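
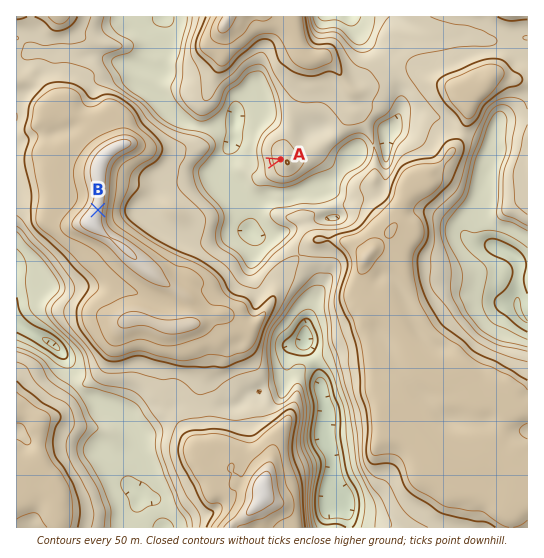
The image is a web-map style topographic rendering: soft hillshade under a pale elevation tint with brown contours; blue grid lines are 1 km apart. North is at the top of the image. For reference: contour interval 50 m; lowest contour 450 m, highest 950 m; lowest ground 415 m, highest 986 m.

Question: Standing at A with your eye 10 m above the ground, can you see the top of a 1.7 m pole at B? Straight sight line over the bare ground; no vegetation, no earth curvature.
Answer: yes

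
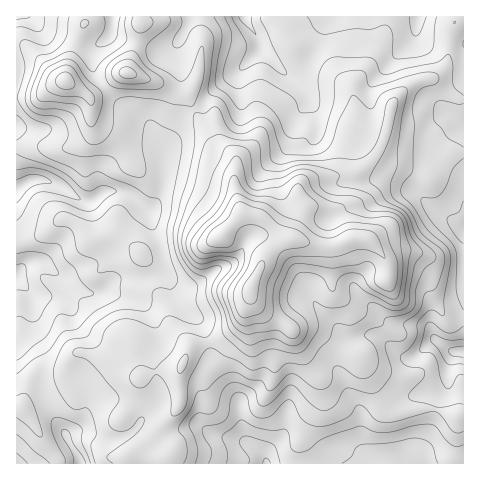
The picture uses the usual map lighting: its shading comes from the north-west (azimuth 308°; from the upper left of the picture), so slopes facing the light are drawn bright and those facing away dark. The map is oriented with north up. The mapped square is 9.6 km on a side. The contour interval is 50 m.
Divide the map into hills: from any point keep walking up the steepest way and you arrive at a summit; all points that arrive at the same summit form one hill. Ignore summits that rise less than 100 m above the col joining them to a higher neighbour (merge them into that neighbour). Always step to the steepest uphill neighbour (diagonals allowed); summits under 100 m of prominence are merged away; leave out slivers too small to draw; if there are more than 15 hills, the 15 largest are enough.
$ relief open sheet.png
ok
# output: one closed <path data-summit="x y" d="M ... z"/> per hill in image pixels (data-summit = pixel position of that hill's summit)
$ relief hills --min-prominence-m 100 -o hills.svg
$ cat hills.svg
<path data-summit="251 288" d="M463 16l-217 0 2 8 11 16 0 10-24 24-14 10-20 22-19 12-13 22-7 18-7-4-9 0-34 12-5 5-5 8 0 14-12 9-6 0-20-13-23-10-10 1-15 9 1 275 447-1z"/><path data-summit="66 81" d="M29 16l-13 1 0 171 15-8 10-1 23 10 20 13 6 0 12-9 0-14 5-8 5-5 34-12 9 0 7 4 2-5-2 0-13-29-16-15-15-7-22-25-4-13 1-14 3-4-9 0-38-14-7-3z"/><path data-summit="127 73" d="M111 34l-18 16 0 20 11 17 14 15 15 7 16 15 13 30 16-45 3-38-6-15 1-10-10 6-5 0-22-9-23-6z"/>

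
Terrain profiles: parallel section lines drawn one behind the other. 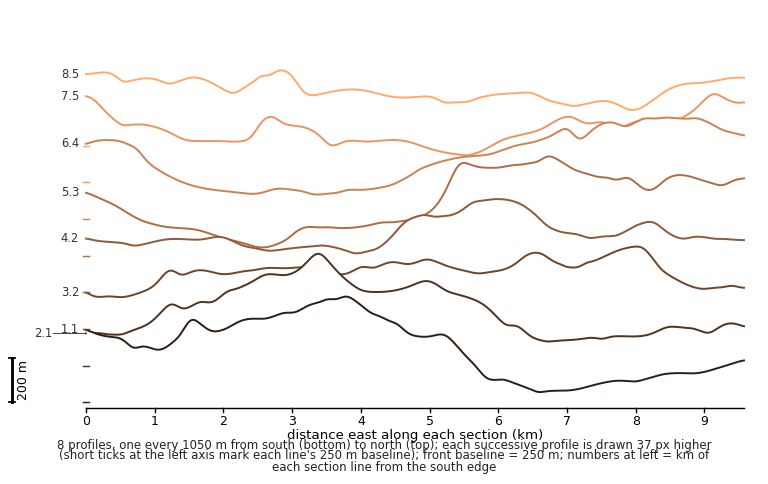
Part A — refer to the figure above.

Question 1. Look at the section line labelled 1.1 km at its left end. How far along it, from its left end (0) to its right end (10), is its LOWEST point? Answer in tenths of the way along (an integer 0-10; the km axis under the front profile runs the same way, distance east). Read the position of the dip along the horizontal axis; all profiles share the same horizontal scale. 7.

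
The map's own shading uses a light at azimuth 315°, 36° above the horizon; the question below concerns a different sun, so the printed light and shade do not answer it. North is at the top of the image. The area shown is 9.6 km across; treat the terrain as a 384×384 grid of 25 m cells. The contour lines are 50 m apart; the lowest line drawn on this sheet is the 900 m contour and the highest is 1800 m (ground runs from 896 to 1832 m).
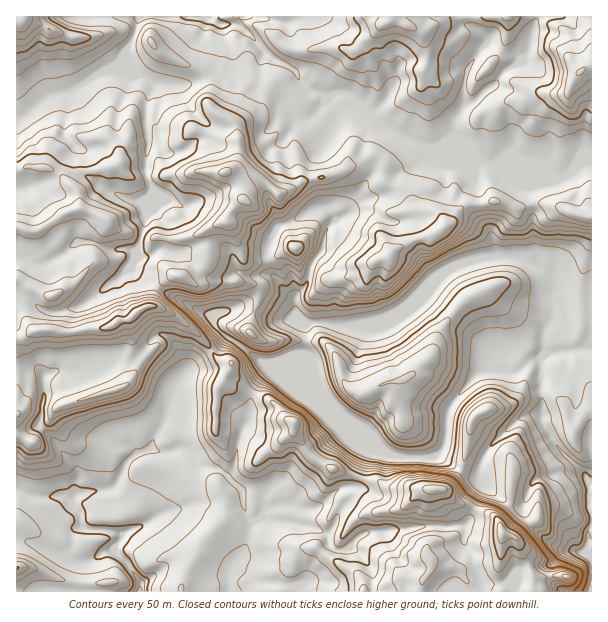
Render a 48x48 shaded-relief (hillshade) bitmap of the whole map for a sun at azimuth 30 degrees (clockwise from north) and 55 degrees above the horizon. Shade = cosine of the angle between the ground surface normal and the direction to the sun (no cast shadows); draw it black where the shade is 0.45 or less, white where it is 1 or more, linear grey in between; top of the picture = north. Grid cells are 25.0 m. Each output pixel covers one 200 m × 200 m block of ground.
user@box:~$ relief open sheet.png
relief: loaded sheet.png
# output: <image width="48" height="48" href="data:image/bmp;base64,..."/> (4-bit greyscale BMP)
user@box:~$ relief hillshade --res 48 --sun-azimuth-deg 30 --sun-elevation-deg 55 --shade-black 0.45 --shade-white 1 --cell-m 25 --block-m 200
<image width="48" height="48" href="data:image/bmp;base64,Qk32BAAAAAAAAHYAAAAoAAAAMAAAADAAAAABAAQAAAAAAIAEAAATCwAAEwsAABAAAAAAAAAAAAAAABEREQAiIiIAMzMzAERERABVVVUAZmZmAHd3dwCIiIgAmZmZAKqqqgC7u7sAzMzMAN3d3QDu7u4A////AFeKvMy9NZq7uqqpmZh1nKiamZqoiqzBApq8zMzcN5qqqqqpmYdnzImqmauoia3vtO7dy73XWaqqqqqZmHec2pupq8yXeJ3t3e27qrunq6qqqqmZmZvLqbuazMuFZsy+7Lqru7qZq7uqqqqqvMuYmrmb3cuFfsy5eKu7u6mImqqqqqq7u7mJdkRomZl2/euZicy7uZmZmqqqqrqqqpiJdmQiNXm+7uy6u8u7qqqqmZmZm7qqmYeJqpZUVZ7+/M3czKmZmZmZmZmZm6iJmGVomZiKzt39qr7t3GVniIiZmZqqunVodjNZzdu83e7Jir7d2iJIh4maqqqqhmZlUyjv/u3N3Mqpi83dlQKKiKqqq6qnRpiFM5/+/turuniare3aR1u4iqqpqqqFOamGRu7/ylADemaKzu3Fe52ViImZqqqEe6l2e97rlQFoq1aHre2Wqpl0MjRXmqqFi6lm3t64IAary2aXect4usqWYxACeqqFipmN7vtwAFi7qZityql5usyquoZDaqqFeJvu7rkAWImpdpu+/sqaqsyau7uqeKqGeb7/2qYHy7uph4ve7cuqqrqZqqu8lnmGat3rqqQ83My7qZvMy7qqq4h3iZmat2dSfuxEeYKO7cy7u7u6qqqqq3VEVVRoq5UV/+AWmofv7curzcuqmaqqqoeJl2VFeXJu7CXe7L3uzMuqzbqYiaqqqqze3MuoUzru2J3d25qYiau6vLh3eaqqqs3Lzcu8ud3paIqYmDMyElerqqh3iquqqqmZmszM3+sAAjeZhTIQAAF6qaqZmruqqqvMuZvM3YAVVGm6dGRUMhAoqqvMy8upmczLuomrqHrLmqm4U4iXdlQTebzN3tupmbuqu6u6mb26qomnM2qZmZliA3q8zLqZh5mau7qYmamJqHu5SWuaqqykAARod3dmZYmZmYZ5uruphHqarcqqmL3JgxJWMTMREMy5h3m93Myph5ZYvdu6msy7qpZjETIQANy6qb7uy7u5ipRkWsuZmqqrvNpiN4ZVeLu7rO/sqqiId4mkRXh3iJqrzcyorLmry6qpvdyYqWRERay7yGRWeJq8zM3M3Lu8u5ma3ah5uGdlWL3v7bmYiZvMzMuruqqru7u93Kqsyqqrzd7+3d26qrzMu7qqqqqqq8zdy6rMu7q8zN7szMy7u8zLqqqZqpmZqrvNuqvMypiaqs3LvLurzMyqmqmZmYiZmbvMzMzMypmrqty7u7qrzLqZmamIiHh2VqvMzLzMyqvKnO27u6qrupiIiZmZh3hTNqq7u7vNy7y53u3LqqqqqZl2eJmamIdCV5qqqrvMy7ur7cy6q6qZiJl2iJmaqZl2dpmZmqu7upmbzLu6u5mGZ5l3m7qImruWd3iIiJqqlmeby7u7qHdlaJhoq7mpq7pjiWZmVnmpZZvMu7u4ZndniIh4qqmrqqclu0VEVniYad3MzLx1mqmaqGZGmqqqmZZay2V73du6re3d3Mlqy7u6hmVYqrqWZ5iLu4fP/u3M3u3u26esu7u4ZmWLurpjR5mbug=="/>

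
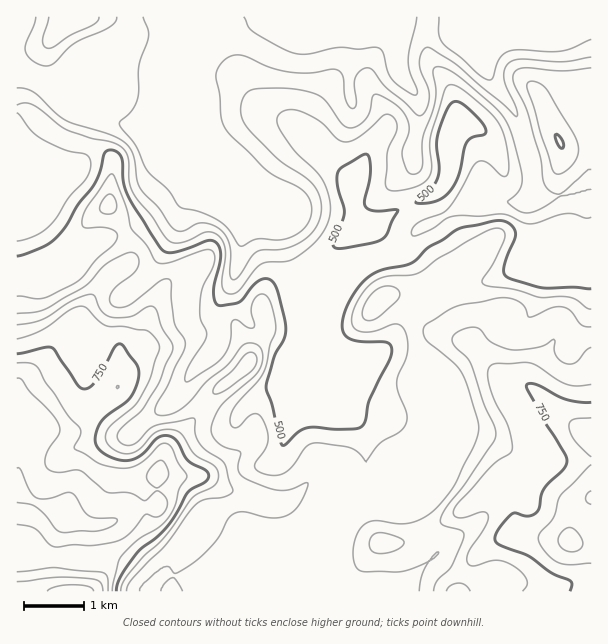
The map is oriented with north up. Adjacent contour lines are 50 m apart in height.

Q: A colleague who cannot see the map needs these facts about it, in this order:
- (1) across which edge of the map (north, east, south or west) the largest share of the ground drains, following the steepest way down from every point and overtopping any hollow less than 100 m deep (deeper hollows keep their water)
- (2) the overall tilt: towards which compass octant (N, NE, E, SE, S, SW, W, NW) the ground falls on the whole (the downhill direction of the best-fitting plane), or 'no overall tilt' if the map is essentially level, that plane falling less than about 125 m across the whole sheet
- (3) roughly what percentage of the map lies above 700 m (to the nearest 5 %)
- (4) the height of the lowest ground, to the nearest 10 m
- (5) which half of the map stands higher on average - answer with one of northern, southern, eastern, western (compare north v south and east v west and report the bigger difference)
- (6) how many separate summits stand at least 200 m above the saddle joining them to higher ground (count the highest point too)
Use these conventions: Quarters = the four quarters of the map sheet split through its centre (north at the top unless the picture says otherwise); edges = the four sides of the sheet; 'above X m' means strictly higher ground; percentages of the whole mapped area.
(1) Drainage is mainly to the north: more ground falls towards that edge than towards any other.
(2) The general tilt is down to the north (the land rises towards the south).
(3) Roughly 20 % of the ground is higher than 700 m.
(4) The lowest point is down at roughly 260 m.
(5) The southern half stands higher on average than the northern half.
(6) Counting only tops that stand 200 m proud, the map has 2 summits.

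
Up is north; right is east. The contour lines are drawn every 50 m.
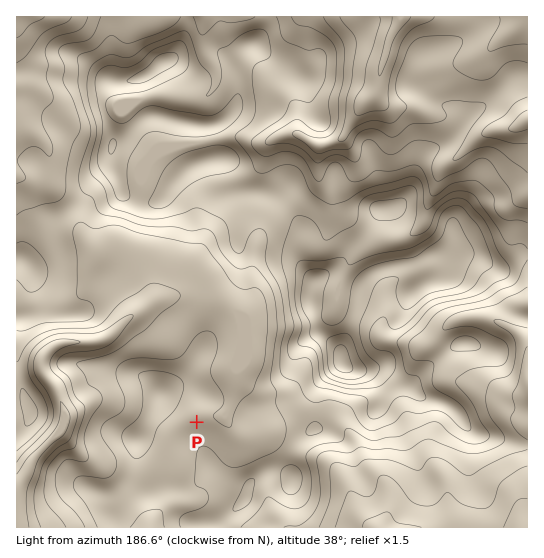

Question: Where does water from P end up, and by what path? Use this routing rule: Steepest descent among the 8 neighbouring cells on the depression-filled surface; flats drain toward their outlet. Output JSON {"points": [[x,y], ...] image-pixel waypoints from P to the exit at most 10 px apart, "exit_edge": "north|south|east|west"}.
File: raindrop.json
{"points": [[197, 422], [206, 417], [217, 417], [226, 411], [231, 401], [233, 390], [234, 379], [234, 369], [234, 358], [237, 347], [238, 337], [238, 326], [238, 315], [227, 305], [217, 299], [206, 295], [195, 295], [185, 295], [174, 295], [163, 297], [153, 302], [142, 310], [131, 317], [121, 326], [110, 335], [99, 341], [89, 342], [78, 342], [67, 342], [57, 345], [46, 354], [42, 365], [45, 375], [54, 386], [59, 397], [63, 407], [62, 418], [58, 429], [51, 439], [41, 450], [31, 461], [27, 471], [21, 482], [17, 493]], "exit_edge": "west"}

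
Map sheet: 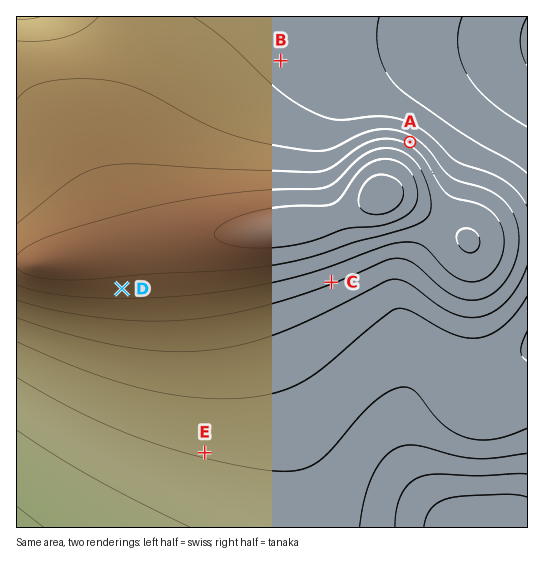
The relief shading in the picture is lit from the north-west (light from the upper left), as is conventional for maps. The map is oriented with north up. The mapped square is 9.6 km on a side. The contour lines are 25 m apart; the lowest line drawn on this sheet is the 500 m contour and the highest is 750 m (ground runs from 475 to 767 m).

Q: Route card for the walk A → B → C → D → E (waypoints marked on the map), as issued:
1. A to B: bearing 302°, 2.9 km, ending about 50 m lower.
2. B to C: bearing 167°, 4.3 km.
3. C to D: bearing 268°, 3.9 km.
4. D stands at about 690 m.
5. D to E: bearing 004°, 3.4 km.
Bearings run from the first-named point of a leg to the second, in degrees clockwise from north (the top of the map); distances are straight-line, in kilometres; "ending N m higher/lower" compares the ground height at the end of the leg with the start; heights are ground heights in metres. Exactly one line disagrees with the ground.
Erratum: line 5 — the bearing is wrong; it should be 153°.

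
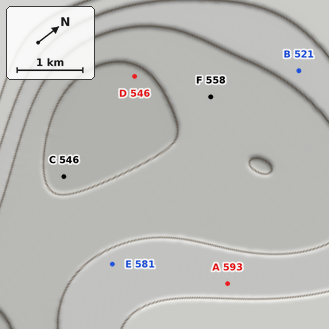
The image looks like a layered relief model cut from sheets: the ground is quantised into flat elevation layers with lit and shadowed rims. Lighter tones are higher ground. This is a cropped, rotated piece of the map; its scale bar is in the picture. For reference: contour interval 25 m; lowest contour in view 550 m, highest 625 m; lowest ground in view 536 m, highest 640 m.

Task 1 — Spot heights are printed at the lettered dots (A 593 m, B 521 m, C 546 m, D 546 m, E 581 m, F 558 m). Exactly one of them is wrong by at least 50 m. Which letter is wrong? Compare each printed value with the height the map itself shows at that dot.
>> B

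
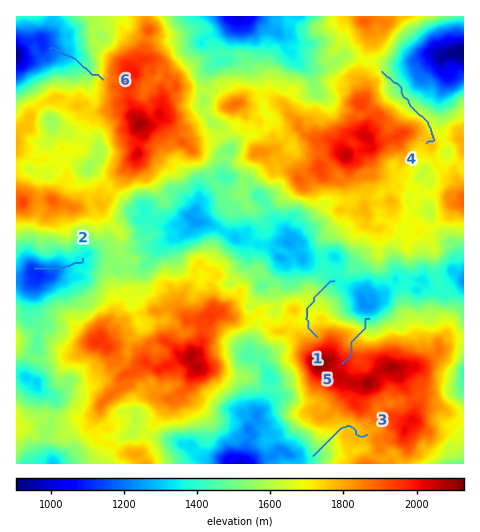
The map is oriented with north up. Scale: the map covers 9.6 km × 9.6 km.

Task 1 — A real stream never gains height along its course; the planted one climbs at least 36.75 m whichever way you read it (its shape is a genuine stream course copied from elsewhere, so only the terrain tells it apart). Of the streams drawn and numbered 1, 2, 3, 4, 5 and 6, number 4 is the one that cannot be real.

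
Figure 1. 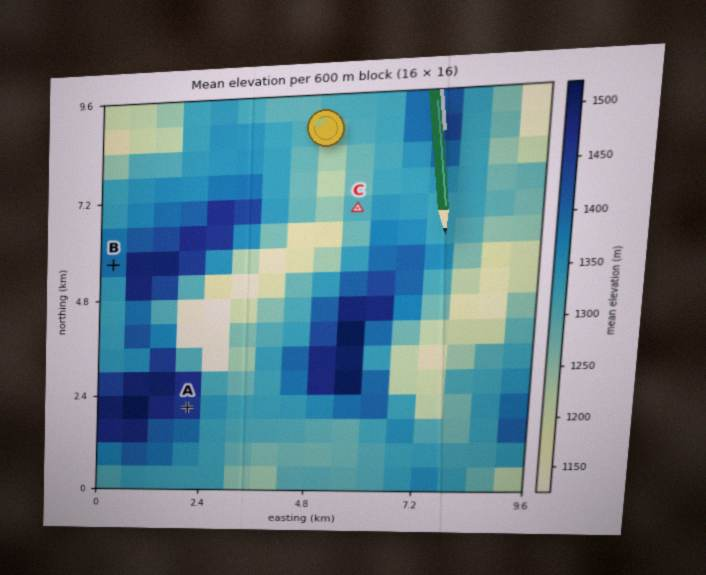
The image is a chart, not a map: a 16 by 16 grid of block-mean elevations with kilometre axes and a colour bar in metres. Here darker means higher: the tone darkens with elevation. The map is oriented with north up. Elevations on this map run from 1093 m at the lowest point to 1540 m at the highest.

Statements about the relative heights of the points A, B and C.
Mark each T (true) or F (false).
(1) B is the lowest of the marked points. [F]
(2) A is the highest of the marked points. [T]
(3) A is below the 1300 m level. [F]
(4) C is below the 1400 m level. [T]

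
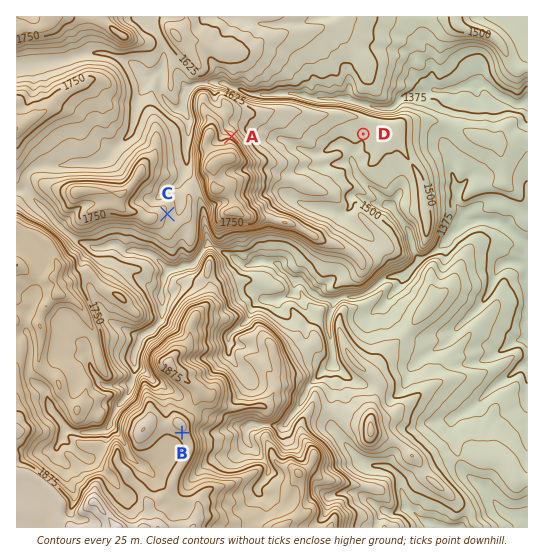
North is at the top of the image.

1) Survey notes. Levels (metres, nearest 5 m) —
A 1730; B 1895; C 1695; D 1505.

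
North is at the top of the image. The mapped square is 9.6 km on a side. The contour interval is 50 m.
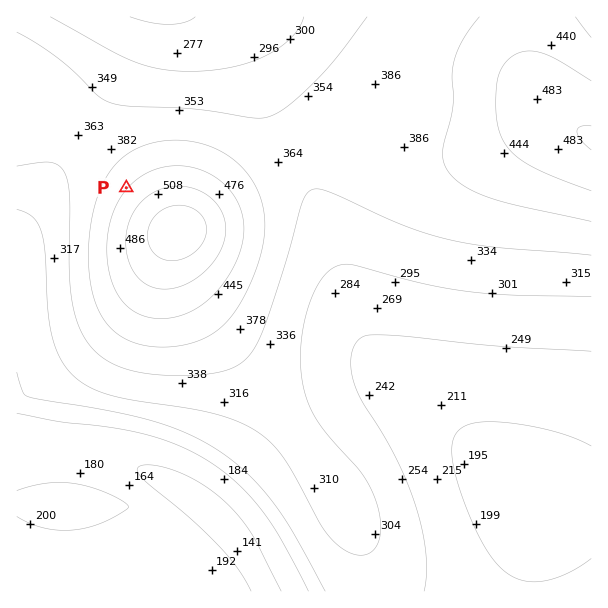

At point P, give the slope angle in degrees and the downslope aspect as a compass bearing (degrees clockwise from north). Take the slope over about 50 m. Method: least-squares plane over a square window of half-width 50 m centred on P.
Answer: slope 8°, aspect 311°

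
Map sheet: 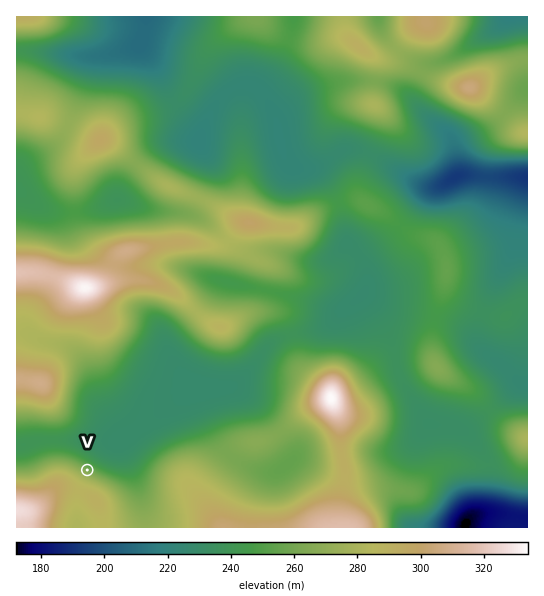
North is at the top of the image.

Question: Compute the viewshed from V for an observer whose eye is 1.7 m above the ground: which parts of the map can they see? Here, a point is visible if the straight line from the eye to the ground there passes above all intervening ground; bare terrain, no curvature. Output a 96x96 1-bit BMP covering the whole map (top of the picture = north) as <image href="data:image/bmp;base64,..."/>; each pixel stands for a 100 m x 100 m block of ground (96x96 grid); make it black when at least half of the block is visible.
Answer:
<image width="96" height="96" href="data:image/bmp;base64,Qk2+BAAAAAAAAD4AAAAoAAAAYAAAAGAAAAABAAEAAAAAAIAEAAATCwAAEwsAAAIAAAAAAAAA////AAAAAAAAAAAD/AAAAAAAAAAAAAAP/AAAAAAAAAAAAAAf/AAAAAAAAAAAAAA/+AAAAAAAAAAAAAB/8AAAAAAAAAAAAAD/wAAAAAAAAAAAAAH/gAAAAAAAAAAAAAf/AAAAAAAAAAAAA//+AAAAAAAAAAAAB//+AAAAAAAAAAAAH//+AAAAAAAAAAAAH//+AAAAAAAAAAAAH///AAAAAAAAAAAAH///AAAAAAAAAAAAP///AAAAAAAAAAAA////gAAACAAAAAAB//////gAOAAAAAAP//////AA+AAAAAB//////+AD+AAAAAD//////4D/+AAAAAD//////4D/8AAAAAD//////4H/8AAAAAD/////////8AAAAAD/////////4AAAAAD/////////4AAAAAD/////////4AAAAADH////////4AAAAAAB////////4AAAAAAA////////wAAAAAAAf///////wAAAAAAAP//////8AAAAAAAAP//////4AAAAAAAAP//////wAAAAAAAAP//////wAAAAAAAAP////+PwAAAAAAAAf////8HwAAAAAAAA/////wHwAAAAAAAA/////gH4AAAAAAAB/4D/+AH4AAAAAAAB/wD/4ADwAAAAAAAD/4D/wAAAAAAAAAAD/4D/gAAAAAAAAAAD/8H/AAAAAAAAAAAH///+AAAAAAAAAAAH///4AAAAAAAAAAAPAD/gAAAAAAAAAAAeAAIAAAAAAB/HgAAYAAAAAAAAAA//gAAAAAAAAAAAAA//gAAAAAAAAAAAAA//gAAAAAAAAAAAAAf/gAAAAAAAAAAAAAf/AAAAAAAAAAAAAAf/AAAAAAAAAAAAAAf+AAAAAAAAAAAAAAP+AAAAAAAAAH4AAAPwAAAAAAAAAH4AAAOAAAAAAAAAAGAAAAAAAAAAAAAAAAAAAAAAAAAAAAAAAAAAAAAAAAAAAAAAAAAAAAAAAAAAAAAAAAAAAAAAAAAAAAAAAAAAAAAAAAAAAAAAAAAAAAAAAAAAAAAAAAAAAAAAAAAAAAAAAAAAAAAAAAAAAAAAAAAAAAAAAAAAAAAAAAAAAAAAAAAAAAAAAAAAAAAAAAAAAAAAAAAAAAAAAAAAAAAAAAAAAAAAAA8AAAAAAAAAAAAAAH8AAAAAAAAAAAAAAP8AAAAAAAAAAAAAAP8AAAAAAAAAAAAAAH4AAAAAAAAAAAAAAHwAAAAAAAAAAAAAADgAAAAAAAAAAAAAABAAAAAAAAAAAAAAAAAAAAAAAAAAAAAAAAAAAAAAAAAAAAAAAAAAAAAAAAAAAAAAAAAAAAAAAAAAAAAAAAAAAAAAAAAAAAAAAAAAAAAAAAAAAAAAAAAAAAAAAAAAAAAAAAAAAAAAAAAAAAAAAAAAAAAAAAAAAAAAAAAAAAAAAAAAAAAAAAAAAAAAAAAAAAAAAAAAAAAAAAAAAAAAAAAAAAAAAAAAAAAAAAAAAAAAAAAAAAAAAAAAAAAAAAAAAAAAAAAAAAAAAAAAAAAAAAAAAAAAAAAAAAAAAAA="/>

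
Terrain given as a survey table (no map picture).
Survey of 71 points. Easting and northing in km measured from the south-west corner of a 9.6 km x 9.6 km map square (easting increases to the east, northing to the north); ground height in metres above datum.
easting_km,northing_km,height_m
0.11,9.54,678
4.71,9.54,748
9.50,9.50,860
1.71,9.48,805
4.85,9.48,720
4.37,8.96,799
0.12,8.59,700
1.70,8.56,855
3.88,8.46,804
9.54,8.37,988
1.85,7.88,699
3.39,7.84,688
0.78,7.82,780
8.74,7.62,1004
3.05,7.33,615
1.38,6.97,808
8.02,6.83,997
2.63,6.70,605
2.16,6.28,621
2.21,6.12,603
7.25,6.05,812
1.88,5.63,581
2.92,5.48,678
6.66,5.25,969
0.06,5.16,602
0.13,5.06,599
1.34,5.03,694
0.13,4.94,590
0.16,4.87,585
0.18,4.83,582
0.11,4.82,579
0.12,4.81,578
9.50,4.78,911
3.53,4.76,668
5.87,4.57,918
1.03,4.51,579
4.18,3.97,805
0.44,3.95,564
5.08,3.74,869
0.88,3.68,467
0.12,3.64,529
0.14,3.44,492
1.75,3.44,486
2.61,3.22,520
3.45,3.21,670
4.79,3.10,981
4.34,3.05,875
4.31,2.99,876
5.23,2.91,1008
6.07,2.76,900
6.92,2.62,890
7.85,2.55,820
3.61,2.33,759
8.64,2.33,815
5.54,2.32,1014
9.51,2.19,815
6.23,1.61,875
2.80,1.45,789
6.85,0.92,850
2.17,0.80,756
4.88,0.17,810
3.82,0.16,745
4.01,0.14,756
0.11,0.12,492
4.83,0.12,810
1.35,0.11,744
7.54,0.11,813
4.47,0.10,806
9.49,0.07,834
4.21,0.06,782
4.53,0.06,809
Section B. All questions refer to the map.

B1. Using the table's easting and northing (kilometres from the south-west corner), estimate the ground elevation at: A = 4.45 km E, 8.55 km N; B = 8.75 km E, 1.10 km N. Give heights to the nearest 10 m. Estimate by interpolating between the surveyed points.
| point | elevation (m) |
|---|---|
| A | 810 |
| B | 810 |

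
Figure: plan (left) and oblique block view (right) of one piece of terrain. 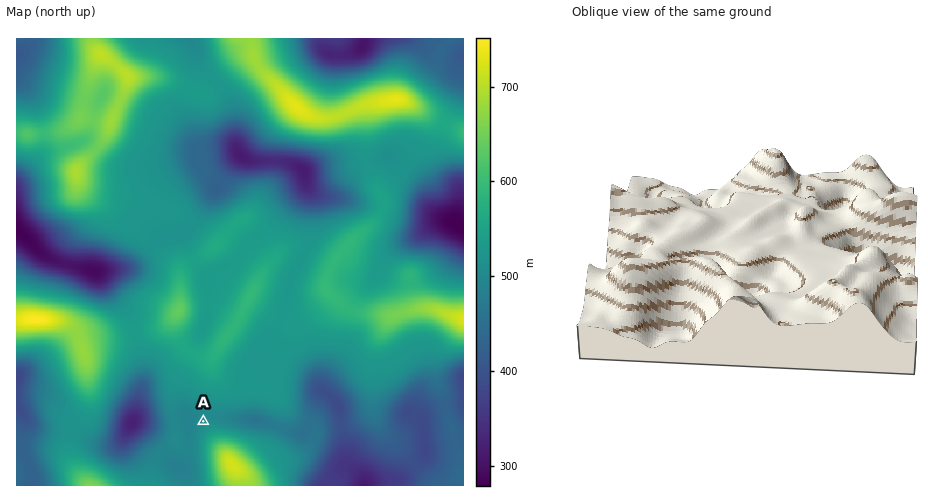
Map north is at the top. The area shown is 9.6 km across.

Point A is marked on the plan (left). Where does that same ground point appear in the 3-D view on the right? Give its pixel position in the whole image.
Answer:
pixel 792 192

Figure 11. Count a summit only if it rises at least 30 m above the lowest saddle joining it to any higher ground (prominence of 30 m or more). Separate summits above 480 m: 7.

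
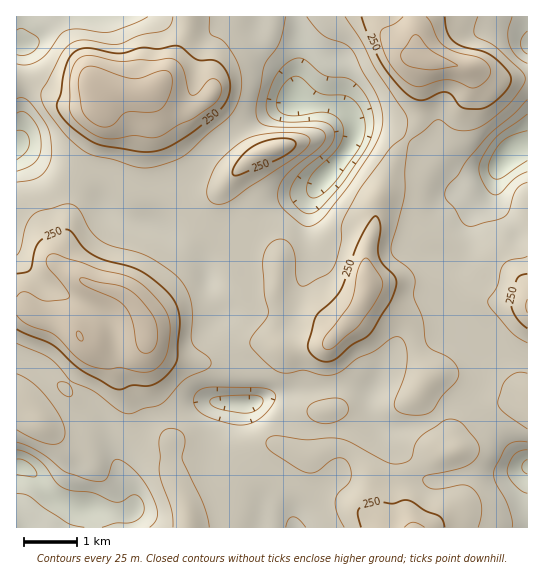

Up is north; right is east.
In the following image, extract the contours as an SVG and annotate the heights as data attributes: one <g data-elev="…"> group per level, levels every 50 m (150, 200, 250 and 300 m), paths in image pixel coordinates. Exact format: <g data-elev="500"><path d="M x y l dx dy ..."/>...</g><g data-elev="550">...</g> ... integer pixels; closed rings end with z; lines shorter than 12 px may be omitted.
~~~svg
<g data-elev="150"><path d="M527 474l-4-3-1-4 1-5 4-3"/><path d="M17 459l5 0 7 4 6 6 2 5-3 3-17-3"/><path d="M310 197l-3-7 2-11 5-8 24-24 5-9 0-9-4-10-10-6-10-1-26 4-8-2-6-3-3-8 3-11 8-11 8-5 7 2 12 12 7 4 22 1 8 3 10 11 4 14 0 11-4 11-23 33-17 17-7 3z"/><path d="M527 161l-28 18-6-1-4-7-1-5 2-7 11-16 10-7 16-5"/><path d="M17 130l5 1 4 2 3 9-3 9-9 9"/></g><g data-elev="200"><path d="M286 527l3-8 4-2 5 2 8 8"/><path d="M512 527l0-8-3-10-14-27-1-11 13-26 8-3 12 0"/><path d="M17 442l10 4 14 7 25 19 27 9 8 1 5-3 6-16 3-3 4 0 6 2 17 17 13 23 2 8 0 7-2 5-5 5"/><path d="M235 425l-22-6-14-7-3-5-2-5 0-5 2-4 7-5 12-1 47 1 8 2 4 3 2 4-2 5-12 15-13 7z"/><path d="M527 182l-6 3-5 5-7 21-4 6-32 9-6 0-4-3-8-14-9-10-1-4 3-9 10-11 9-14 18-22 29-25 13-14"/><path d="M17 99l5-1 5 2 17 21 6 12 2 18-2 12-8 12-9 5-16 2"/><path d="M527 63l-10-7-8-11-1-14 4-14"/><path d="M148 17l-14 7-24 8-9 0-23-3-11 1-6 4-13 19-9 7-12 5-10-1"/><path d="M307 17l16 18 22 9 8 7 9 20 16 26 3 12 2 10-2 11-5 13-26 40-27 35-8 6-6 3-8-3-18-15-5-8 0-10 3-9 6-8 35-29 3-7 0-5-4-3-7-2-48-2-7-4-3-8 1-11 7-36 3-6 12-18 6-26"/></g><g data-elev="250"><path d="M445 527l-2-6-4-5-13-5-13-9-7-2-13 4-18-2-13 4-3 3-1 4 3 14"/><path d="M320 361l7 1 7-2 17-15 17-10 6-6 19-34 3-10 0-7-14-15-3-8-1-8 3-20-2-6-2-5-3 1-3 2-10 18-21 54-9 11-12 11-4 6-7 28 4 8z"/><path d="M17 329l34 15 30 26 36 19 5 0 11-4 14 1 8-2 14-11 5-7 3-7 3-41-3-12-7-11-15-14-14-10-12-5-26-6-12-6-8-7-10-14-4-3-7 0-21 10-6 9-5 21-4 2-9 2"/><path d="M527 274l-6 1-4 4-6 24 5 14 11 11"/><path d="M234 175l7-1 41-17 12-8 2-4-1-3-5-3-11-1-13 3-11 4-9 6-8 10-5 9z"/><path d="M137 151l17 0 16-5 24-15 27-22 7-11 2-12-2-12-7-10-7-4-17-1-15-11-5-2-19 3-17-1-22 5-34-5-7 2-6 4-7 13-4 26-4 10 0 6 3 5 13 14 21 15 9 3z"/><path d="M361 17l7 17 13 29 14 19 14 13 6 4 7 1 17-7 7-1 5 3 8 10 4 3 15 1 8-2 10-6 11-11 4-8-1-7-8-10-12-10-8-4-20-5-9-5-6-10-2-14"/></g><g data-elev="300"><path d="M143 353l6 0 4-3 4-7 1-8-3-16-12-16-9-10-10-6-44-9 0 3 4 4 31 14 11 8 6 14 5 25z"/><path d="M80 341l3 0 0-3-2-5-3-2-2 4z"/><path d="M99 126l6 1 6-1 11-11 5-3 24 0 10-3 5-7 5-12 1-11-2-6-3-2-5 0-20 7-8 1-12-3-28-10-5 0-6 3-3 5-2 8 4 27 5 9z"/><path d="M420 69l14 1 24-4-27-15-12-15-4-1-3 2-10 14-1 6 5 8z"/></g>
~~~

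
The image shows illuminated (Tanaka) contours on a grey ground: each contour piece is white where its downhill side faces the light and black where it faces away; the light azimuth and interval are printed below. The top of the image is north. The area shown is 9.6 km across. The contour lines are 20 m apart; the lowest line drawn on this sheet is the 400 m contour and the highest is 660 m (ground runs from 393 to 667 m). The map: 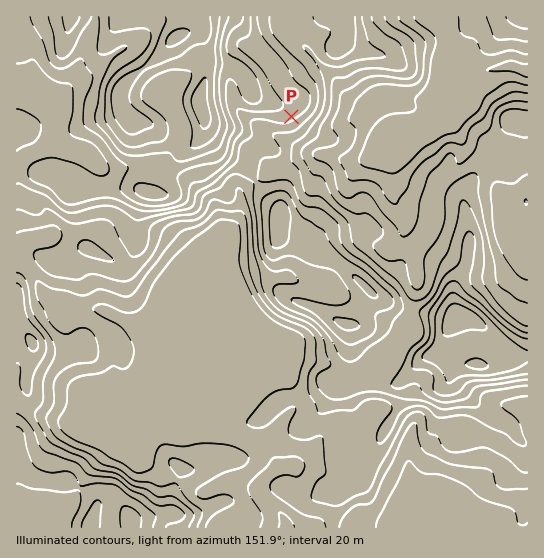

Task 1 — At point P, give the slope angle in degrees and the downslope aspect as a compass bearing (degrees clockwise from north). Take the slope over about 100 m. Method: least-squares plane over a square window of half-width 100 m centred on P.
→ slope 5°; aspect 150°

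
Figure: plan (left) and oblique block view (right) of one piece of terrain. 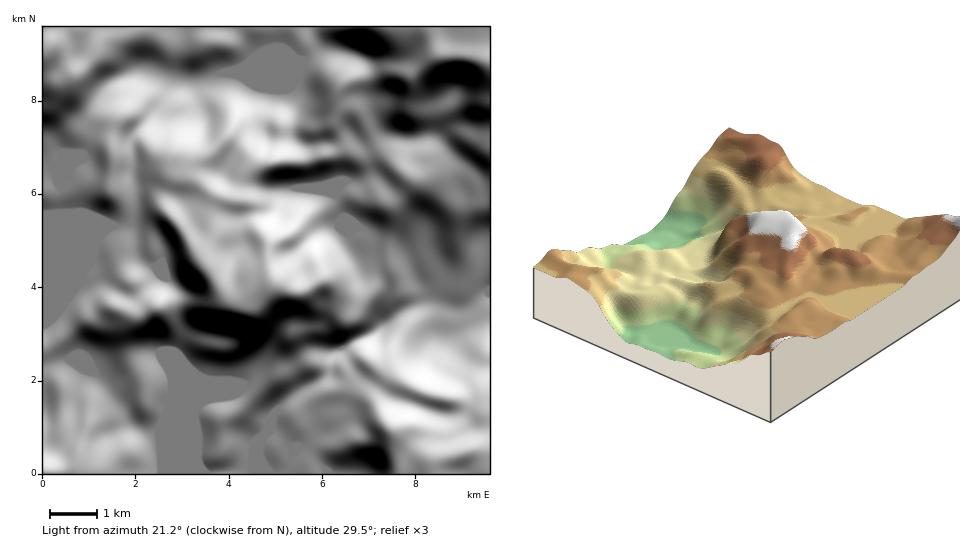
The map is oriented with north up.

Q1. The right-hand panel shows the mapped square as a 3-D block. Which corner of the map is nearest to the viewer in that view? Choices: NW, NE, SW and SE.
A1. NW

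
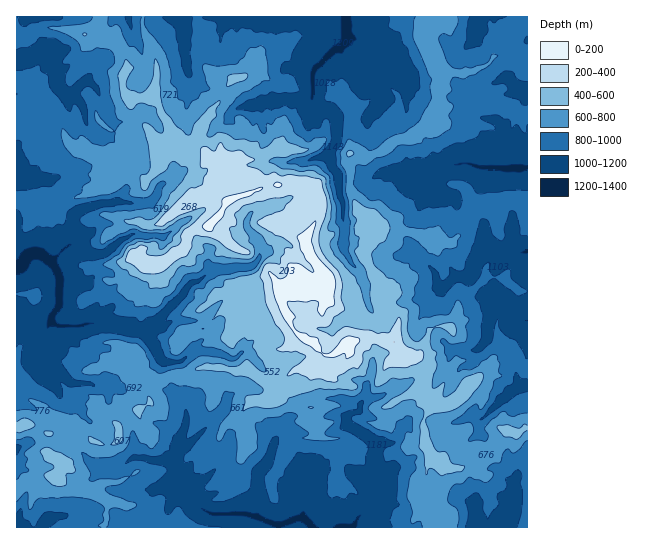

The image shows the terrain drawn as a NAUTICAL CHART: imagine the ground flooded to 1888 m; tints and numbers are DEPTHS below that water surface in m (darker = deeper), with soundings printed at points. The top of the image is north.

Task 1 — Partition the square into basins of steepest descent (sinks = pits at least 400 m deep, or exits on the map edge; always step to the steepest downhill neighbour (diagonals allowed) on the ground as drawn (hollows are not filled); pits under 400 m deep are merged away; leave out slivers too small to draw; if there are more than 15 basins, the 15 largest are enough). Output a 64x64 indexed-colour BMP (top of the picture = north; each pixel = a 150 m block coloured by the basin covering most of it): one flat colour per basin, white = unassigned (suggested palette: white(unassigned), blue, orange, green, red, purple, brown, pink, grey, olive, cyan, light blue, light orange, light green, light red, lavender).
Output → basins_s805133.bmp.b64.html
<image width="64" height="64" href="data:image/bmp;base64,Qk12CAAAAAAAAHYAAAAoAAAAQAAAAEAAAAABAAQAAAAAAAAIAAATCwAAEwsAABAAAAAAAAAA////ALR3HwAOf/8ALKAsACgn1gC9Z5QAS1aMAMJ34wB/f38AIr28AM++FwDox64AeLv/AIrfmACWmP8A1bDFACIiIiIiIiIiIiIiIiIiIiIiIiIiIiIiIiIiFVVVVVVVIiIiIiIiIiIiIiIiIiIiIiIiIiIiIiIiIiIlVVVVVVUiIiIiIiIiIiIiIiIiIiIiIiIiIiIiIiIiIiVVVVVVVSIiIiIiIiIiIiIiIiIiIiIiIiIiIiIiIiIiJVVVVVVVIiIiIiIiIiIiIiIiIiIiIiIiIiIiIiIiIiIlVVVVVVUSIiIiIiIiIiIiIiIiIiIiIiIiIiIiIiIiIlVVVVVVVREREiIiIiIiIiIiIiIiIiIiIiIiIiIiIiIlVVVVVVVVERERIiIiIiIiIiIiIiIiIiIiIiIiIiIiIiJVNVVVVVURERIiIiIiIiIiIiIiIiIiIiIiIiIiIiIiIjMzM1VVVRERIiIiIiIiIiIiIiIiIiIiIiIiIiIiIiIiMzMzM1VVEREiIiIhIiIiIiIiIiIiIiIiIiIiIiIiIiMzMzMzVVURESIiIRESIiIiIiIiIiIiIiIiIiIiIiIiIzMzMzM1VRERESIRERIiIiIiIiIiIiIiIiIiIiIiIiIjMzMzMzMzEREREREREiIiIiIiIiIiIiIiIiIiIiIiIiMzMzMzMzMREREREREREiIiIiIiIiIiIiIiIiIiIiIiIjMzMzMzMxERERERERERIiIiIiIiIiIiIiIiIiIiIiIiMzMzMzMzEREREREREREiIiIiIiIiIiIiIiIiIiIiIiMzMzMzMzMRERERERERESIiIiIiIiIiIiIiIiIiIiIiMzMzMzMzMxERERERERERESIiIiIiIiISIiIiIiIiIiIjMzMzMzMzEREREREREREREREiIiIiERESIiIiIiIiIiMzMzMzMzMRERERERERERERERERERERERERERIiIiIiIzMzMzMzMxEREREREREREREREREREREREREREiIiIiMzMzMzMzMzEREREREREREREREREREREREREURBIiIiMzMzMzMzMzMRERERERERERERERERERERERFERERCIkMzMzMzMzMzMxERERERERERERERERERERERFERERERERDMzMzMzMzMzERERERERERERERERERERERFEREREREREMzMzMzMzMzMREREREREREREREREREREREUREREREREQzMzMzMzMzMxEREREREREREREREREREREUREREREREQzMzMzMzMzMzERERERERERERERERERERERREREREREQzMzMzMzMzMzMRERERERERERERERERERERFEREFERERDMzMzMzMzMzMxERERERERERERERERERERERQREURERDMzMzMzMzMzMzERERERERERERERERERERERERERREREMzMzMzMzMzMzMRERERERERERERERERERERERERREREMzMzMzMzMzMzMxERERERERERERERERERERERERREREQzMzMzMzMzMzMzERERERERERERERERERERERERFERERDMzMzMzMzMzMzMRERERERERERERERERERERERFEREREMzMzMzMzMzMzMxEREREREREREREREREREREREURERERDMzMzMzMzMzMzERERERERERERERERERERERERFEREREMzMzMzMzMzMzMRERERERERERERERERERERERERREREMzMzMzMzMzMzMxERERERERERERERERERERERERFEREMzMzMzMzMzMzMzEREREREREREREREREREREREREUREMzMzMzMzMzMzMzMRERERERERERERERERERERERERREQzMzMzMzMzMzMzMxEREREREREREREREREREUERERFERDMzMzMzMzMzMzMzEREREREREREREREREREUREREREREMzMzMzMzMzMzMzMRERERERERERERERERREREREREREQzMzMzMzMzMzMzMxERERERERERERERERREREREREREQzMzMzMzMzMzMzMzERERERERERERERERRERERERERERENDMzMzMzMzMzMzMRERERERERERERERRERERERERERERERDMzMzMzMzMzMxEREREREREREREURERERERERERERERERDMzMzMzMzMzEREREREREREREURERERERERERERERERERDMzMzMzMzMREREREREREREURERERERERERERERERERERDMzMzMzMxEREREREREREUREREREREREREREREREREREMzMzMzMzERERERERERERRERERERERERERERERERERERDMzMzMzMRERERERERERREREREREREREREREREREREREMzMzMzMxERERERERFEREREREREREREREREREREREREQzMzMzMzERERERERFERERERERERERERERERERERERERDMzMzMzMREREREREUREREREREREREREREREREREREREMzMzMzMxERERERERFEREREREREREREREREREREREREQzMzMzMzEREREREREUREREREREREREREREREREREREQzMzMzMzMREREREREURERERERERERERERERERERERERDMzMzMzMxERERERERREREREREREREREREREREREREREMzMzMzMzEREREREUREREREREREREREREREREREREREMzMzMzMzMRERERERRERERERERERERERERERERERERERDMzMzMzMxERERERFEREREREREREREREREREREREREREEzMzMzMz"/>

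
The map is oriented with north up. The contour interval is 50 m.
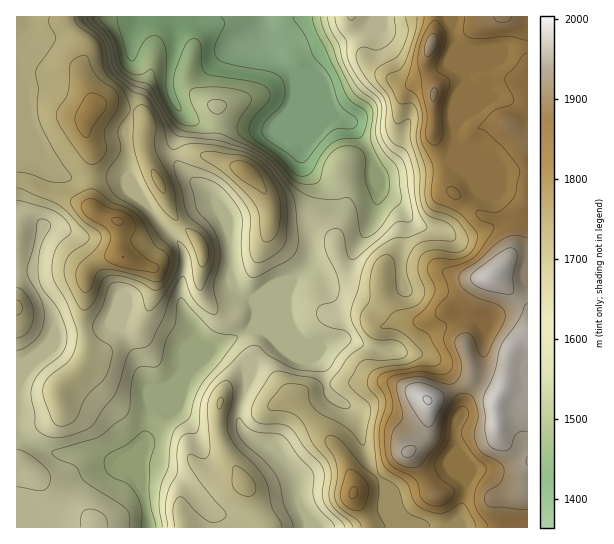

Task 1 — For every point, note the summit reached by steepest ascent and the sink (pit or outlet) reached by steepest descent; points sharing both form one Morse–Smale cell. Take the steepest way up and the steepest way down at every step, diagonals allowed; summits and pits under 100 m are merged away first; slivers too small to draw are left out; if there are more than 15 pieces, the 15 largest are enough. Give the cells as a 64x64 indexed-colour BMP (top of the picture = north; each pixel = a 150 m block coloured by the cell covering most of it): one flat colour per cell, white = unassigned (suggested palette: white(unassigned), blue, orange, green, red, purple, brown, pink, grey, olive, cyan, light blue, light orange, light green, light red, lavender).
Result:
<image width="64" height="64" href="data:image/bmp;base64,Qk12CAAAAAAAAHYAAAAoAAAAQAAAAEAAAAABAAQAAAAAAAAIAAATCwAAEwsAABAAAAAAAAAA////ALR3HwAOf/8ALKAsACgn1gC9Z5QAS1aMAMJ34wB/f38AIr28AM++FwDox64AeLv/AIrfmACWmP8A1bDFALu7u7u7mZmZlVVVVVVVVVqqqqZmZmZmYRERERERERERu7u7u7mZmZlVVVVVVVVVWqqqZmZmZmYRERERERERERG7u7u5mZmZmVVVVVVVVVWqqqpmZmZmZhEREREREREREbu7uZmZmZmZVVVVVVVVVaqqpmZmZmZmERERERERERERu7uZmZmZmZlVVVVVVVVaqqqmZmZmZmYRERERERERERG7uZmZmZmZmVVVVVVVVVqqqqZmZmZmZhEREREREREREbu5mZmZmZmTVVVVVVVVqqqqpmZmZmZhERERERERERERu5mZmZmZmTNVVVVVVVqqqqpmZmZmZmERERERERERERGZmZmZmZkzM1VVVVVVWqqqpmZmZmZmEREREREREREREZmZMzMzMzMzVVVVVVWqqqqmZmZmZmYRERERERERERERmTMzMzMzMzNVVVVVVaqqoRZmZmZmYREREREREREREREzMzMzMzMzM1VVVVVaqqERFmZmZmZhERERERERERERETMzMzMzMzMzVVVVVVqqERERZmZmZmERERERERERERERMzMzMzMzMzNVVVVVWqoREREWZmZmYREREREREREREREzMzMzMzMzMzVVVVVaqhERERFmZmYRERERERERERERETMzMzMzMzMzM1VVVVWqERERERZmYRERERERERERERERMzMzMzMzMzMzNVVVVaoREREREREREREREREREREREREzMzMzMzMzMzMzVVVVqqERFEREERERERERERERERERETMzMzMzMzMzMzM1VVVaoREUREREREREERERERERERERMzMzMzMzMzMzMzNVVVqhEUREREREREEREREREREREREzMzMzMzMzMzMzMzVVVaEUREREREREQRERERERERERETMzMzMzMzMzMzMzM1VVQURERERERERBERERERERERERMzMzMzIiMzMzMzMzNUREREREREREREEREREREREREREzMzMzMiIjMzMzMzMzNEREREREREREQRERERERERERETMzMzMyIiIzMzMzMzMzNERERERERERBERERERERERERMzMzMyIiIiIzMzMzMzMzRERERERERERBEREREREREREzMzMzIiIiIjMzMzMzMzNEREREREREREERERERERERETMzMzMiIiIiIzMzMzMzM3REREREREREQRERERERERERIzMzMzIiIiIjMzMzMzM3d0REREREREQREREREREREREiIzMzMiIiIiMzMzMzM3d3dERERERERBERERERERERESIiMzMyIiIiIzMzMzM3d3d3REREREREERERERERERERIiIiIiIiIiIjMzMzMzd3d3d0REREEREREREREREREREiIiIiIiIiIiMzMzMzN3d3d3dEREERERERERERERERESIiIiIiIiIzMzMzMzM3d3d3d3REERERERERERERERERIiIiIiIiIzMzMzMzMzd3d3d3dEQREREREREREREREREiIiIiIiIjMzMzMzMzN3d3d3d0RBERERERERERERERESIiIiIiIiMzMzMzMzM3d3d3d3RBERERERERERERERERIiIiIiIiIzMzMzMzMzd3d3d3dBEREREREREREREREREiIiIiIiIiIiMzMzMzd3d3iIiBERERERERERERERERESIiIiIiIiIiIjMzMzN3d3eIiIERERERERERERERERERIiIiIiIiIiIiIzMzN3d3d4iIgREREREREREREREREREiIiIiIiIiIiIjMzM3d3d4iIiBERERERERERERERERESIiIiIiIiIiIjMzN3d3d3iIiIERERERERERERERERERIiIiIiIiIiIiMzN3d3d3iIiIgREREREREREREREREREiIiIiIiIiIiMzN3d3d3iIiIgRERERERERERERERERESIiIiIiIiIiIjN3d3d4iIiIiBERERERERERERERERERIiIiIiIiIiIiInd3iIiIiIiIEREREREREREREREREREiIiIiIiIiIiIiiIiIiIiIiIgRERERERERERERERERESIiIiIiIiIiIiKIiIiIiIiIiBERERERERERERERERERIiIiIiIiIiIiIoiIiIiIiIiIEREREREREREREREREREiIiIiIiIiIiIiKIERERERGIERERERERERERERERERESIiIiIiIiIiIiIhERERERERgRERERERERERERERERERIiIiIiIiIiIiIhEREREREREREREREREREREREREREREiIiIiIiIiIiIiERERERERERERERERERERERERERERESIiIiIiIiIiIiERERERERERERERERERERERERERERERIiIiIiIiIiIiIREREREREREREREREREREREREREREREiIiIiIiIiIiIhERERERERERERERERERERERERERERESIiIiIiIiIiIiERERERERERERERERERERERERERERERIiIiIiIiIiIiIhEREREREREREREREREREREREREREREiIiIiIiIiIiIiERERERERERERERERERERERERERERESIiIiIiIiIiIiIRERERERERERERERERERERERERERERIiIiIiIiIiIiIhEREREREREREREREREREREREREREREiIiIiIiIiIiIiERERERERERERERERERERERERERERESIiIiIiIiIiIiIRERERERERERERERERERERERERERER"/>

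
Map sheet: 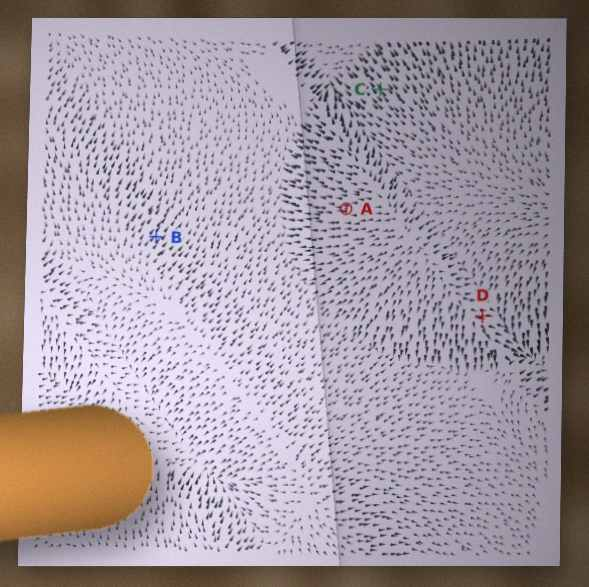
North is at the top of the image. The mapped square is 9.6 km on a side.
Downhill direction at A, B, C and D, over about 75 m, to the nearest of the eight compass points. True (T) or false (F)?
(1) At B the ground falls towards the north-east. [T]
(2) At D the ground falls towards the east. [T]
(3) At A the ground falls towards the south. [F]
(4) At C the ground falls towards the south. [F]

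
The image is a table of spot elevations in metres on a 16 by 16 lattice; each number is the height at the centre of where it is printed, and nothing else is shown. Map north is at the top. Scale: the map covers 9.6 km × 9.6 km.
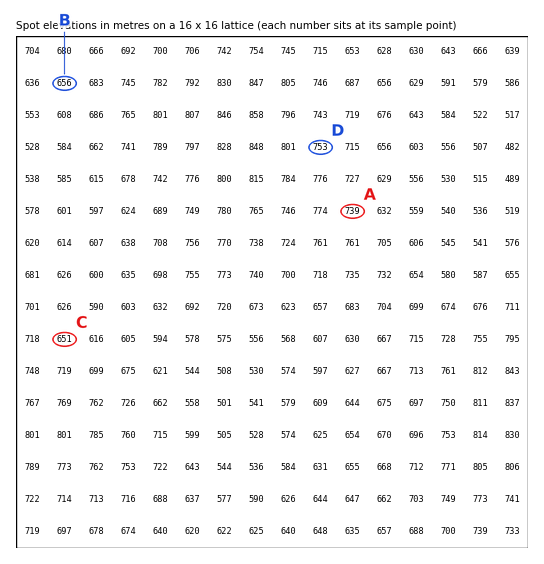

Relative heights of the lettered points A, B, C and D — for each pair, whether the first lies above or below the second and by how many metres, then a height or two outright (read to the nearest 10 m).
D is above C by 100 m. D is above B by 90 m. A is above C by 90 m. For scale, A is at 740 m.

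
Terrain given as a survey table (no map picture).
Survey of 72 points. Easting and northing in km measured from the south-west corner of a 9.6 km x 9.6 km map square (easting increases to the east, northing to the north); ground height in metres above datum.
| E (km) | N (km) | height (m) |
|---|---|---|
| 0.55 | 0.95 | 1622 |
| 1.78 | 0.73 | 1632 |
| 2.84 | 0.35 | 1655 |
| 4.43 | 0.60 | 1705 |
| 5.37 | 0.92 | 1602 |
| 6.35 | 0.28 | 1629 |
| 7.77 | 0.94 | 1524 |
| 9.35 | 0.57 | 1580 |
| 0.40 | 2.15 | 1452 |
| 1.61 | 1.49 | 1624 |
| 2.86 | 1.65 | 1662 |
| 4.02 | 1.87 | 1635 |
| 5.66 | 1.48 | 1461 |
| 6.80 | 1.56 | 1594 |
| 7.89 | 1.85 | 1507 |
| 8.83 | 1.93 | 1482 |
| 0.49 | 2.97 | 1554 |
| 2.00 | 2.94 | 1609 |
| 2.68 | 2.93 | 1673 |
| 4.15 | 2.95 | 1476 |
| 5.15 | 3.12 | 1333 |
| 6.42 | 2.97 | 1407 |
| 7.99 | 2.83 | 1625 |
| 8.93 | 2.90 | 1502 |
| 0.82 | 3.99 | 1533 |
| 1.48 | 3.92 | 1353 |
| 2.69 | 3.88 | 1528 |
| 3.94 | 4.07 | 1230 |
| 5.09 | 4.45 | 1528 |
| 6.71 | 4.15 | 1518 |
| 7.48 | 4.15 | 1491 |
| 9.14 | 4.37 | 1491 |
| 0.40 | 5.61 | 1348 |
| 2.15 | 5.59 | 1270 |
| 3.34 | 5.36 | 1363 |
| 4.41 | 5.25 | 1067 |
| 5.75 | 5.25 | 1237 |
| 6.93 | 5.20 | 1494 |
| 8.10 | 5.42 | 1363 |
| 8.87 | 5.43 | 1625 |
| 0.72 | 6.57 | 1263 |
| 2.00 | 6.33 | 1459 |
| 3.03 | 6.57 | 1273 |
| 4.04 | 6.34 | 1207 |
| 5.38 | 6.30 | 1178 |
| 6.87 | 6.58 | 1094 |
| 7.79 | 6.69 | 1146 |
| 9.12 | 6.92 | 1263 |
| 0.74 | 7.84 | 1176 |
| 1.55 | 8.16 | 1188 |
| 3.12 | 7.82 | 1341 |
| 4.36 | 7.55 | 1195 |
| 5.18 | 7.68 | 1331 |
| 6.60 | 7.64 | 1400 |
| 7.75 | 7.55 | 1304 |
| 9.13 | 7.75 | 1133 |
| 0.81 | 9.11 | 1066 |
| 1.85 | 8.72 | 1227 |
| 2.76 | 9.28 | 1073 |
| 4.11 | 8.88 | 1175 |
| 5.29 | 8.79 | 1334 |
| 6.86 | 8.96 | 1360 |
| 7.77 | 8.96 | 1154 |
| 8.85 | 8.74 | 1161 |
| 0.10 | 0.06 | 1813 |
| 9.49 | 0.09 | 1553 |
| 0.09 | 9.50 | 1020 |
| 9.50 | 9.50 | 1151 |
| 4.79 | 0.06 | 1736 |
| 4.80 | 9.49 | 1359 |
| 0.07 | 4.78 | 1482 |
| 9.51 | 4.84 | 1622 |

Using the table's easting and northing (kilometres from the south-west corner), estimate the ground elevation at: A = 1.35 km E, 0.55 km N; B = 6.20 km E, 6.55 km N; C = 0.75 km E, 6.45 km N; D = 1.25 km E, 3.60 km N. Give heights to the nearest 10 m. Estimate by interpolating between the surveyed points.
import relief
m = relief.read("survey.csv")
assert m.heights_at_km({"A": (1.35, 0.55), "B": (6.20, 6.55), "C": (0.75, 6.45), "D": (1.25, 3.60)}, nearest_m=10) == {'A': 1640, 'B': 1100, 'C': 1260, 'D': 1350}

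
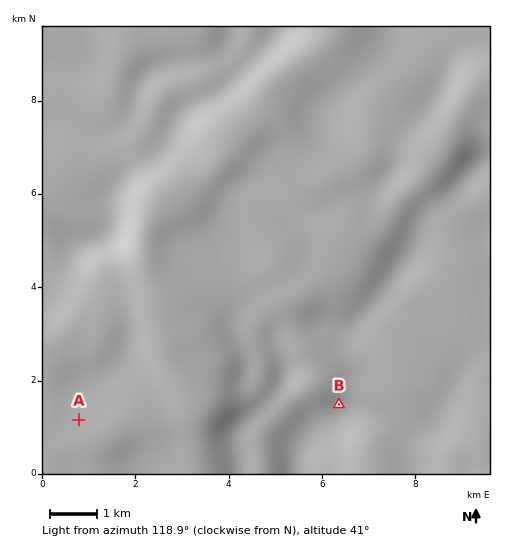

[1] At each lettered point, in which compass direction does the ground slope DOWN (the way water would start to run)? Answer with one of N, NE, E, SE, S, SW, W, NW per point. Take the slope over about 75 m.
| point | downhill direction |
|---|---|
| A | S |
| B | N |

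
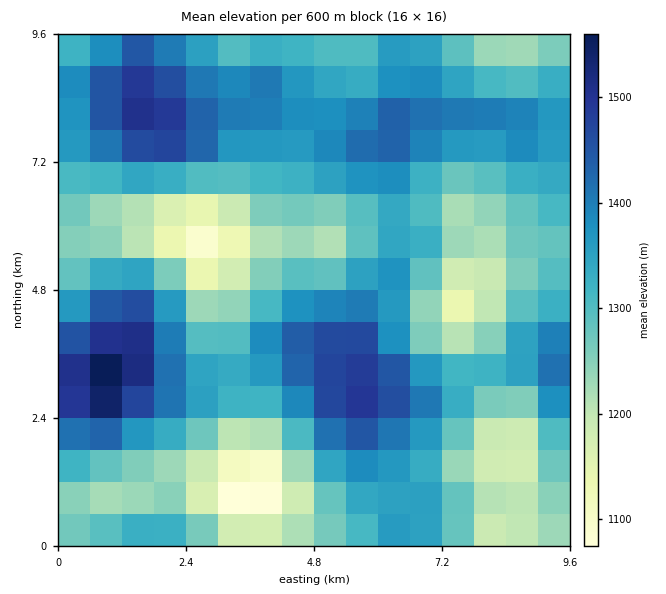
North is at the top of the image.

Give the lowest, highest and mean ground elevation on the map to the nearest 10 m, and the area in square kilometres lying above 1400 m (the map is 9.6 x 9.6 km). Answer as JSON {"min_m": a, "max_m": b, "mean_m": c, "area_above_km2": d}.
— {"min_m": 1040, "max_m": 1570, "mean_m": 1320, "area_above_km2": 19.7}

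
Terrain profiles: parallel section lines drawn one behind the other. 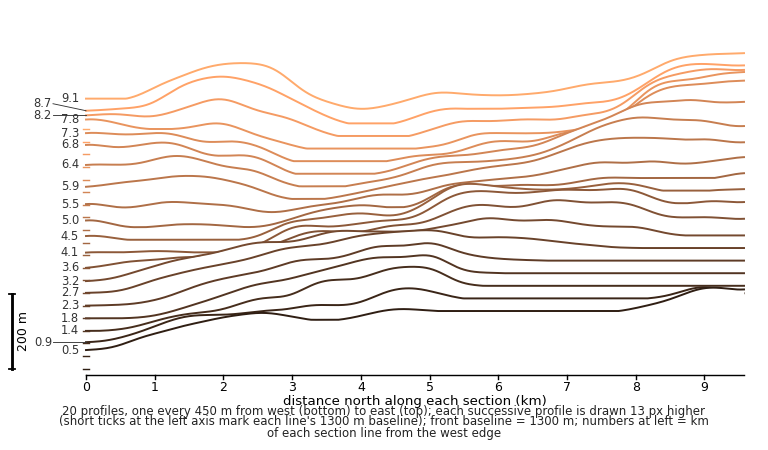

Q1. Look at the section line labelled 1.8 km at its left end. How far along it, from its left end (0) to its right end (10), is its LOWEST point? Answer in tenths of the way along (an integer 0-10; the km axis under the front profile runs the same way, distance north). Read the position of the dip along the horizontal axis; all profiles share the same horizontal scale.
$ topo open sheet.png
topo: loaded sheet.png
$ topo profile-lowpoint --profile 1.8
0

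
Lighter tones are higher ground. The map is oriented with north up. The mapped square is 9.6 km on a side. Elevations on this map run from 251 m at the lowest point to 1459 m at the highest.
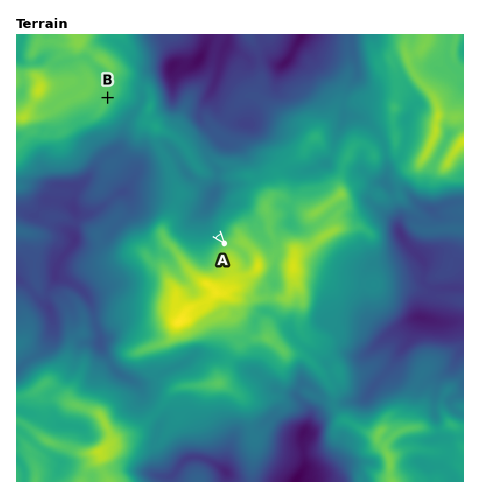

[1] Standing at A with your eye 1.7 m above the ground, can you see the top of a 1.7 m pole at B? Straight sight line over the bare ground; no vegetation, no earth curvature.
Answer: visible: true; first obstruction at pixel None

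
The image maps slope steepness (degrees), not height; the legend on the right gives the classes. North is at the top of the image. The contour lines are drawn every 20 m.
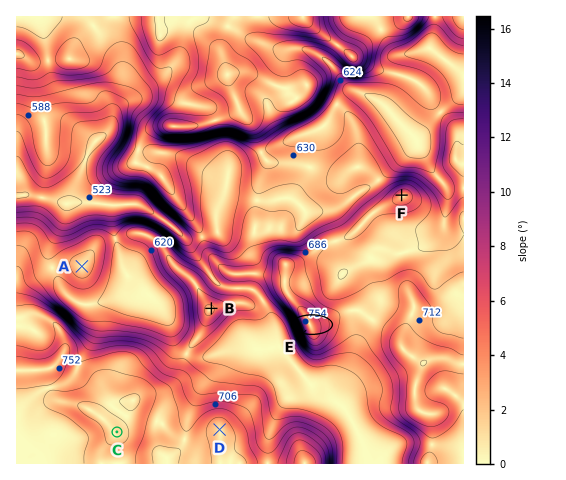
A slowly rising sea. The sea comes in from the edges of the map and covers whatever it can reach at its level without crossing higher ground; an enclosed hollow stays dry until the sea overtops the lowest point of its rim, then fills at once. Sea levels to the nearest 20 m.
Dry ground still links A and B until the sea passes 620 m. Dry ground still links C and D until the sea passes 720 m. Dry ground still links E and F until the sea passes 680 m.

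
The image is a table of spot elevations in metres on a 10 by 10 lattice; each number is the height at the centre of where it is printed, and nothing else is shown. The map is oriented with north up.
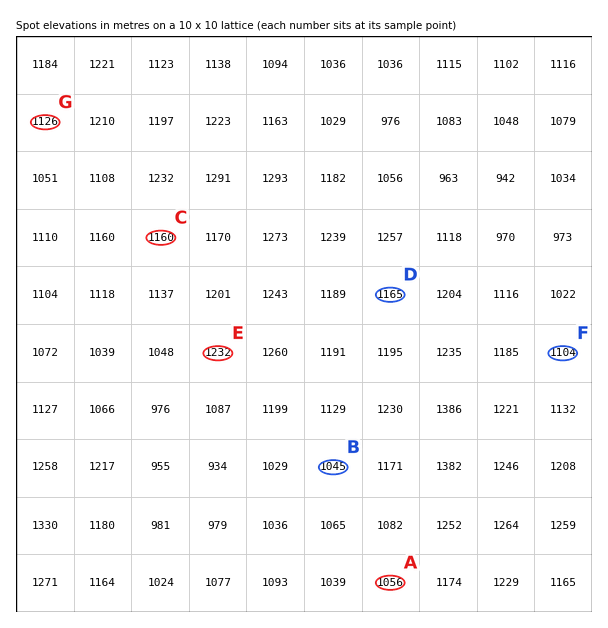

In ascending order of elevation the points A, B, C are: B A C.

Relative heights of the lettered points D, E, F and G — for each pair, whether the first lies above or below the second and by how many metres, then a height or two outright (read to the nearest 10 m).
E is above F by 130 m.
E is above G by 100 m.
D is below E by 70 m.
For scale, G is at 1130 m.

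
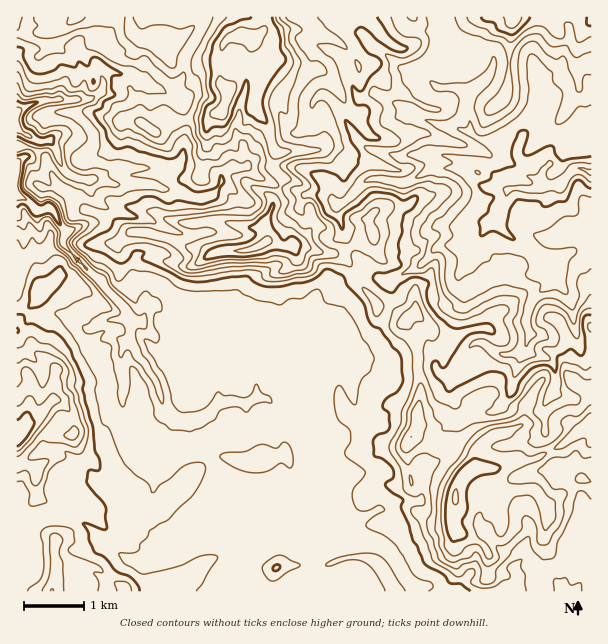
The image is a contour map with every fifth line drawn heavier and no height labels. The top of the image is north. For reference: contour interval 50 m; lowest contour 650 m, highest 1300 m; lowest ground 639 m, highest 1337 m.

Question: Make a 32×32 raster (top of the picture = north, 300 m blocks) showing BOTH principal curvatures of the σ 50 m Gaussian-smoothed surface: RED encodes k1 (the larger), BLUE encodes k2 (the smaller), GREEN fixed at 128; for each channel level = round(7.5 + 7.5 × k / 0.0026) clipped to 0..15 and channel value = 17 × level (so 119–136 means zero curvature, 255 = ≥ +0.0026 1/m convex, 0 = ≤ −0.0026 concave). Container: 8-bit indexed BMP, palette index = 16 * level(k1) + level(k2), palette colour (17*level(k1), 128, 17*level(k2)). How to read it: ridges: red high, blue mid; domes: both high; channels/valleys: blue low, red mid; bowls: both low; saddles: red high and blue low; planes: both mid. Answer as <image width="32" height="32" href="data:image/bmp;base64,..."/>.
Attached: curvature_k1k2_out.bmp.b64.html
<image width="32" height="32" href="data:image/bmp;base64,Qk02CAAAAAAAADYEAAAoAAAAIAAAACAAAAABAAgAAAAAAAAEAAATCwAAEwsAAAABAAAAAAAAAIAAABGAAAAigAAAM4AAAESAAABVgAAAZoAAAHeAAACIgAAAmYAAAKqAAAC7gAAAzIAAAN2AAADugAAA/4AAAACAEQARgBEAIoARADOAEQBEgBEAVYARAGaAEQB3gBEAiIARAJmAEQCqgBEAu4ARAMyAEQDdgBEA7oARAP+AEQAAgCIAEYAiACKAIgAzgCIARIAiAFWAIgBmgCIAd4AiAIiAIgCZgCIAqoAiALuAIgDMgCIA3YAiAO6AIgD/gCIAAIAzABGAMwAigDMAM4AzAESAMwBVgDMAZoAzAHeAMwCIgDMAmYAzAKqAMwC7gDMAzIAzAN2AMwDugDMA/4AzAACARAARgEQAIoBEADOARABEgEQAVYBEAGaARAB3gEQAiIBEAJmARACqgEQAu4BEAMyARADdgEQA7oBEAP+ARAAAgFUAEYBVACKAVQAzgFUARIBVAFWAVQBmgFUAd4BVAIiAVQCZgFUAqoBVALuAVQDMgFUA3YBVAO6AVQD/gFUAAIBmABGAZgAigGYAM4BmAESAZgBVgGYAZoBmAHeAZgCIgGYAmYBmAKqAZgC7gGYAzIBmAN2AZgDugGYA/4BmAACAdwARgHcAIoB3ADOAdwBEgHcAVYB3AGaAdwB3gHcAiIB3AJmAdwCqgHcAu4B3AMyAdwDdgHcA7oB3AP+AdwAAgIgAEYCIACKAiAAzgIgARICIAFWAiABmgIgAd4CIAIiAiACZgIgAqoCIALuAiADMgIgA3YCIAO6AiAD/gIgAAICZABGAmQAigJkAM4CZAESAmQBVgJkAZoCZAHeAmQCIgJkAmYCZAKqAmQC7gJkAzICZAN2AmQDugJkA/4CZAACAqgARgKoAIoCqADOAqgBEgKoAVYCqAGaAqgB3gKoAiICqAJmAqgCqgKoAu4CqAMyAqgDdgKoA7oCqAP+AqgAAgLsAEYC7ACKAuwAzgLsARIC7AFWAuwBmgLsAd4C7AIiAuwCZgLsAqoC7ALuAuwDMgLsA3YC7AO6AuwD/gLsAAIDMABGAzAAigMwAM4DMAESAzABVgMwAZoDMAHeAzACIgMwAmYDMAKqAzAC7gMwAzIDMAN2AzADugMwA/4DMAACA3QARgN0AIoDdADOA3QBEgN0AVYDdAGaA3QB3gN0AiIDdAJmA3QCqgN0Au4DdAMyA3QDdgN0A7oDdAP+A3QAAgO4AEYDuACKA7gAzgO4ARIDuAFWA7gBmgO4Ad4DuAIiA7gCZgO4AqoDuALuA7gDMgO4A3YDuAO6A7gD/gO4AAID/ABGA/wAigP8AM4D/AESA/wBVgP8AZoD/AHeA/wCIgP8AmYD/AKqA/wC7gP8AzID/AN2A/wDugP8A/4D/AJalxpam1camp6eGdoiFpHaHh4d2l4aFdJLC05OlpoaWd4TWlriFc3WGl7iGhqXpppeYh5enhZalxnD2gqWWlZeGldaFdJSXh4Z1hpeGhpWGdoeGhoSGdabYw+SVktdzp5W1t6SVl5eGhoeHh4eHh3eHh4eXp5WVpviEtbiB54SVppSktpeHp7iXdoeHh4eHh4eHhpV1pbSW54SnhoPplpSExXaGh4eGhbeYhnd3doeHh4eXuJa1opb4dZemx7bFg7TmdIaHl4d2hqeXhoeXh5eGh3WFdMWTlPfGtoSSg4TWscOjpJaHdneHh5enp6iXp4aHl6iU5nSEctaVt9bllZTpgcbplIeGiJeXh4d2h5eVhnd3h5T4xqaVxtakk3L2tcfVg9eEhoeXk4OEl4eHhoeHh5eGdYT3hZaTk8Tmo7bWpcTnpoV2l6ajqKeEhYaGh4eXhoeXg/eFlcekkfaBlJO1k9WUhoamoqaHh4eYhpeHh5eGh4d09nR1hsiA19LU1sWi+ZWGlNaQqIeHh4eHh4eHhoZ2d3XWhISWtqOlwfaUlbalhYakkNeHh4eHiIeHh4eHh3eGdcWGpqKQs4DEtaOkhpeEpObAtJeHh4eHd4eYh3d3lZXIpsfG5tingJPk4rWEhYem0aGjhoeIh4eHh4eGh3amtMfnhHOWx8eQ+rPkk9mGl/Ww14WWhYSGdoWEhXWHheeVhdWlc3WWt7OjgbWUt9f1gOaFdYPFlHRzk/aks3OmlIKw1bZ0h4aVhXWFqJWW9pDHt5S1w9T49ue2kfjD5bWF17ag1ZWGl6iWhYWWttWw+OfnxeXlwqOzsfXl2cSSo7enlrWjlZWXhJW4p5Xk88DAsqTCseL39ebm9pOU5cSz54WWhIN1hoOml4aopsCQwdi0tbfYhJNxk4Jx95H2UZK36eXHp4eWpbWnppW34vj2o5KTk5KTs8WS1PTR08OEtKCRgNXYyKOUo5ORgebA1bDVpKWllZOF1JKSkvSAcKSnxfX3wZODtaWVpbPRkPL0sKimpnWFxnD2laOU9/b32LahoaFxk8XWp5XGk7jHoMCQhGTXpfi2gPi2kaXEcoW3gebGt+fUo6GUhIW3lofQ+ffm5tnHlciy6Pmg+JOnhabDt5VzosalpNmWhYXHddCgkJCgo6WFk3OS9qD3dJZ0o8STk7WnlrWTp8mVdaams7ikxePEk4SlpJTXo8aWlqbXksa3hYWVppV054SFhqa0uKa1gca2hOiRpreGhdjHpZWkx7OTlIaHqHPmY5WEpqOlpXO1lbbXp6OE6La31mOEpqeC5efXhYaEdNVipqS3lafHx6aVp4aHl3OktLXEsqWGlbWmg7WFlre26sTGlLc="/>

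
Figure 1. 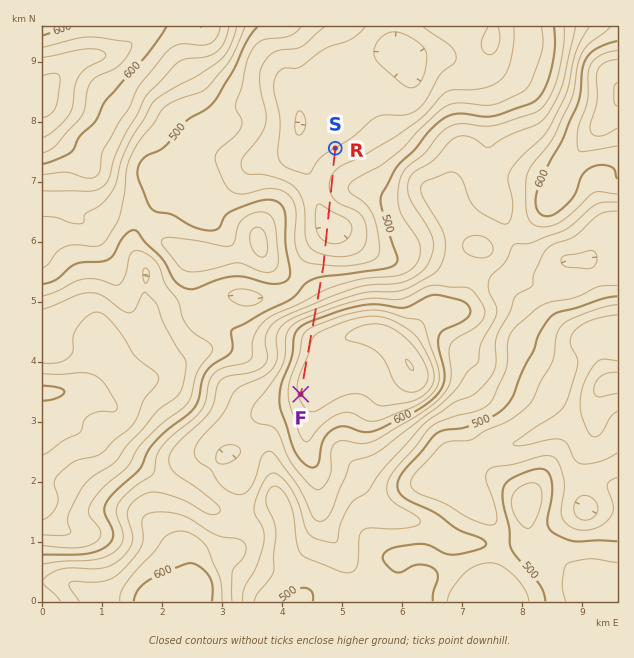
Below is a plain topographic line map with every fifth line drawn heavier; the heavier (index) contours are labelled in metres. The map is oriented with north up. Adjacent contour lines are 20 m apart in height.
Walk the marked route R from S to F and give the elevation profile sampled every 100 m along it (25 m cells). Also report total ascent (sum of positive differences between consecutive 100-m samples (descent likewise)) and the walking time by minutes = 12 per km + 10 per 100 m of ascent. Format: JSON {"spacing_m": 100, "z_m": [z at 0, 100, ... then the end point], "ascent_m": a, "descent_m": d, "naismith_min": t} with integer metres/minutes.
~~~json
{"spacing_m": 100, "z_m": [440, 445, 450, 455, 459, 462, 463, 462, 458, 451, 442, 435, 431, 429, 431, 436, 443, 451, 462, 474, 485, 495, 503, 510, 517, 527, 541, 560, 581, 602, 620, 632, 637, 638, 638, 640, 642, 646, 648, 648, 648, 645, 644], "ascent_m": 242, "descent_m": 39, "naismith_min": 74}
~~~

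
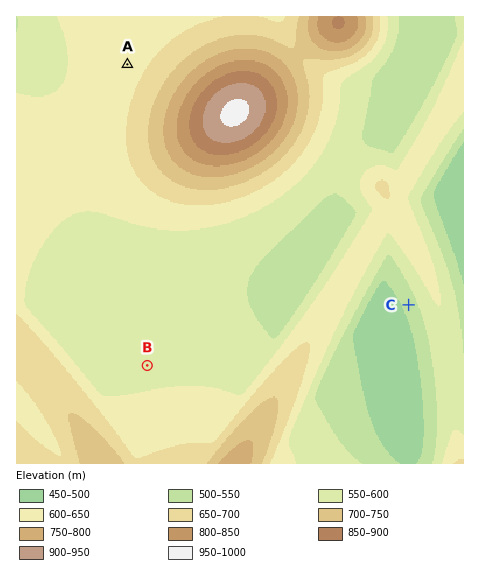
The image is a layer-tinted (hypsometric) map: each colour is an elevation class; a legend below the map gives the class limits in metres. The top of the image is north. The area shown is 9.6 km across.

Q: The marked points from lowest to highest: C B A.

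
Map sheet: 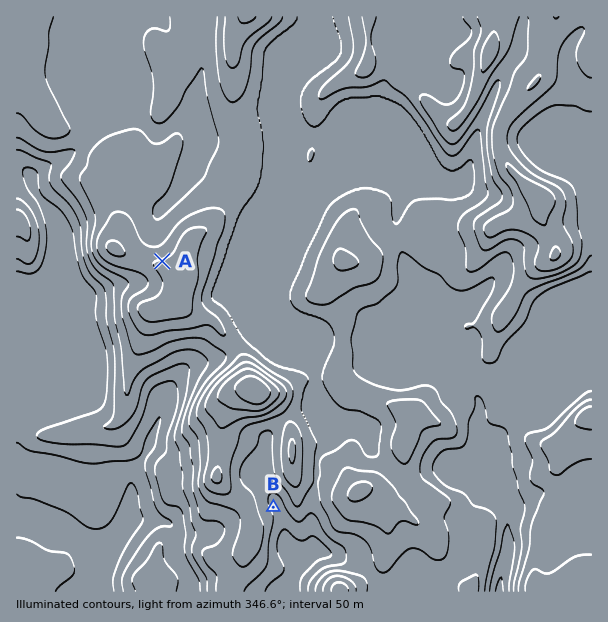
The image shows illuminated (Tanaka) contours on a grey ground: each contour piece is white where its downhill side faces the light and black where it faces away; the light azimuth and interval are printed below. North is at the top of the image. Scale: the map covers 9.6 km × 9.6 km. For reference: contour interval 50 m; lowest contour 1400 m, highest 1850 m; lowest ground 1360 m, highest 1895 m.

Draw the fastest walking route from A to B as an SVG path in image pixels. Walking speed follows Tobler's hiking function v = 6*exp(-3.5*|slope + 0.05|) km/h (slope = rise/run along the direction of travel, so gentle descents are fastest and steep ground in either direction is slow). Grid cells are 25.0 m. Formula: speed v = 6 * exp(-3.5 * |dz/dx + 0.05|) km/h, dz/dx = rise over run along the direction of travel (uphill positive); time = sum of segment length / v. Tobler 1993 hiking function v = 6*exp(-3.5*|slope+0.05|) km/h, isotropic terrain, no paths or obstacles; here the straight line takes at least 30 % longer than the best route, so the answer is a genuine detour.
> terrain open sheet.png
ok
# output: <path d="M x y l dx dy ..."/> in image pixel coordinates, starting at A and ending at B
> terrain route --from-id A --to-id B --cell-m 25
<path d="M162 261l8 0 12 6 9 9 3 6 0 17 4 9 14 13 6 12 7 8 9 4 2 0 18 9 18 18 15 8 3 3 3 6 0 9-9 18 0 3-17 33 0 45 5 9 1 1"/>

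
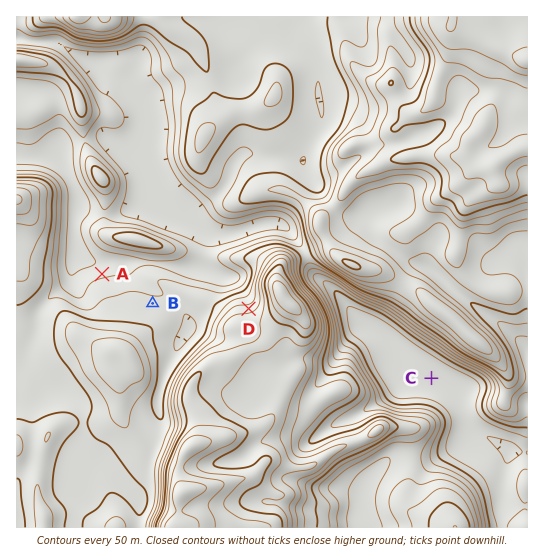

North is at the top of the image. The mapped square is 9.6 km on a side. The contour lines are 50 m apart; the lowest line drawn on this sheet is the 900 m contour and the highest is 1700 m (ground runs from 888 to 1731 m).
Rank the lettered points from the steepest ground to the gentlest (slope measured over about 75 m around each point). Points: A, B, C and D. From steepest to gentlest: D A B C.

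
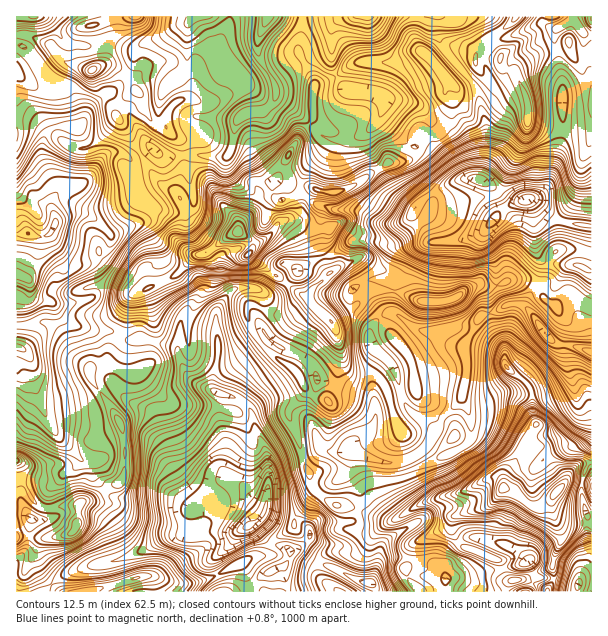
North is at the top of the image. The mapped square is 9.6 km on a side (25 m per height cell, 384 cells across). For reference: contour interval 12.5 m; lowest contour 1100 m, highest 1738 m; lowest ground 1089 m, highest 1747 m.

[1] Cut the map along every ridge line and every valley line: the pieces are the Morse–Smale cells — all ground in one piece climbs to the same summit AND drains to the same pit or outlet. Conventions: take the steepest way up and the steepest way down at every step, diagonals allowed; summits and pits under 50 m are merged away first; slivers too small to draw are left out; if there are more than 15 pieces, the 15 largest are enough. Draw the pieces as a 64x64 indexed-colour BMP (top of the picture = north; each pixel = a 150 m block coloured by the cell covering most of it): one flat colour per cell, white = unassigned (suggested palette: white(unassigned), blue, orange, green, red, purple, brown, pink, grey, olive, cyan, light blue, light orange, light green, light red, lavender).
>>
<image width="64" height="64" href="data:image/bmp;base64,Qk12CAAAAAAAAHYAAAAoAAAAQAAAAEAAAAABAAQAAAAAAAAIAAATCwAAEwsAABAAAAAAAAAA////ALR3HwAOf/8ALKAsACgn1gC9Z5QAS1aMAMJ34wB/f38AIr28AM++FwDox64AeLv/AIrfmACWmP8A1bDFAAAAIiIiIiIiIiIiJmZmZmZmZmZmZmZgAAAAAAAAAAAAAA7iIiIiIiIiIiImZmZmZmZmZmZmZgAAAAAAAAAAAAAADu7iIiIiIiIiImZmZmZmZmZmZmZgAAAAAAAAAAAAAADu7u7u4iIiIiIiZmZmZmZmZmZmZmYAAAAAAAAAAAAAAO7u7u7u7iIiIiImZmZmZmZmZmZmZgAAAAAAAAAAAAAADu7u7u7u7iIiIiJmZmZmZmZmZmZmYAAAAAAAAAAAAAAAAO7u7u7u7uIiIiZmZmZmZmZmZmZmAAAAAAAAAAAAAAAADu7u7u7u7iIiImZmZmZmZmZmZmZmAAAAAAAAAAAAAAAO7u7u7u7uIiIiJmYiJmZmZjM2ZmZgAAAAAAAzMwAAAA7u7u7u7ukiIiIiIiImZmMzMzM2ZmZmAAAAADMwALsAAA7pme7pmZIiIgAiIiYzMzMzMzM2ZmZgADMzMzALuwAAAJmZmZmZmSIgACIiITMzMzMzMzMzZmYzMzMzMAu7sAALu5mZmZmZkgAAIiIhETMzMzMzMzMzYzMzMzMwu7u7AAu7mZmZmZmQAAAiIhEREzMzMzMzMzMzMzMzqjC7u7uwu7uZmZmZmZAAACIiERETMzMzMzMzMzMzMzqqqru7u7u7u5mZmZmZkAAAIiIRERMzMzMzMzMzMzMzOqqqu7u7u7u7mZmZmZmQAAIiIREREzMzMzMzMzMzMzqqqqq7u7u7u7uZmZmZmZAAAiIhEREREzMzMzMzMzMzOqqqqru7u7u7u5mZmZmZkAACIiERERERMzMzMzMzMzMzqqqqu7u7u7u5mZmZmZmQACIiEREREREzMzMzMzMzMzqqqqq7u7u7u7mZmZmZmZAAIiIhERERETMzMzMzMzMzOqqqqru7u7u7mZmZmZmZkAIiIiERERERMzMzMzMzMzM6qqqqu7u7u7mZmZmZmZkiIiIiIhEREREzMzMzMzMzMzqqqqq7u7u7mZmZmZmZIiIiIiIiERERETMzMzMzMzMzqqqqqru7u7uZmQCZmZIiIiIiIiEREREREzMzMzMzMzqqqqqqu7u7uwAAAAmZIiIiIiIiERERERETMzMzMzMzqqqqqqq7u7sAAAAACZkiIiIiIhERERERETMzMzMzMzOqqqqqqru7uwAAAAAJkiIiIiIhERERERETMzMzMzAzOqqqqqqqu7uwAAAAAAIiIiIiIiERERERERMzMzMzAAqqqqqqqqq7uwAFVVUAAiIiIiIiERERERERETMzAAAACqqqqqqqqgAABVVVVQACIiIiIiIREREREREREzAAAAAAqqqqqqqqAABVVVVVAAIiIiIiIhIiIRERERERAAAAAAAAqqqqqqoABVVVVVVQAiIiIiIiIiIiEREREREAAAAAAACqqqzKrABVVVVVVVUiIiIiIiIiIiEREREREQAAAAAAAKqqrMzMBVVVVVVVVVUiIiIiIiIiERERERERAAAAAAAMqqrMzMwFVVVVVVVVVVUiIiIiIhEREREREREQAAAAAAzMzMzMzABVVVVVVVVVVVIiIiIhEREREREREREAAAAADMzMzMzMAFVQAABVVVVVVSIiIhEREREREREREQAAAAAMzMzMzMwABQAAAFVVVVVVVSIiEREREREREREREAAAAMzMzMzMzABVAAAAVVVVVVVVRCERERERERERERERzMzAzMzMzMzMVVUAAABVVVVVVVREQRERERERERERERzMzMzMzMzMzMxVVVAABVVVVVVVRERBERERERERERERzMzMzMzMzMz//1VVVVVVVVVVVVREREQRERERERERERHMzMzMzMzMz///VVVVVVVVVVVVREREREERERERERERERzMzMzMx8z///9VVVVVVVVVVVVEREREQRERERERERERERzMzMx3d3///1VVAAVVVVVVVURERERBERREREQRERERERzMd3d3f///VVUAAFVVVVVVREREREQRREREREERERERERF3d3d3//9VUAAA1VVVVVVUREREREFEREREREEREREREXd3d3f//1VQAADdVdVVXVRIhEREREREREREREERERERd3d3d///VVAAAN3d3d3diIiIRERERERERERERBERERF3d3d3//9VUAAA3d3d3d2IiIhEREREREREREREEREREXd3d3d//1VdAA3d3d3d2IiIiEREREREREREREREQRERd3d3d3//Vd3d3d3d3diIiIiIhEREREREREREREREERF3d3d3f//d3d3d3d3diIiIiIiIhEREREREREREREQREXd3d3d//93d3d3d3d2IiIiIiIiIhERERERERERERBERd3d3d3//3d3d3d3d3YiIiIiIiIiEREREREREREREERd3d3d3f//dDd3d3d3YiIiIiIiIiIREQEREREREREQRF3d3d3d//wAA3d3d3YiIiIiIiIiIRERAAERERERERBF3d3d3d3//AAAN0A2IiIiIiIiIiIhERAAABERERERBF3d3d3d3//8AAAAAAIiIiIiIiIiIhEREAAAAAAAARBF3d3d3d3f//wAAAAAAiAiIiIiIiIiEREAAAAAAAAABEXd3d3d3d///AAAAAAAAAACIiIiIiIRERAAAAAAAAAEXd3d3d3d3//8AAAAAAAAAAAiIiIiIhEREAAAAAAAAARd3d3d3d3f//wAAAAAAAAAAAAiIiIiIREQAAAAAAAABERd3d3d3f///"/>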